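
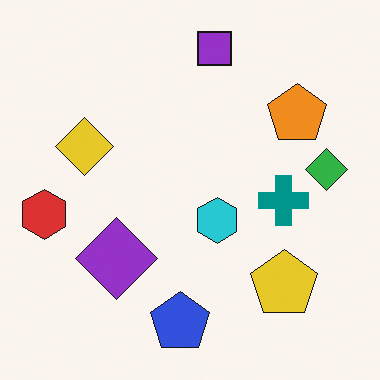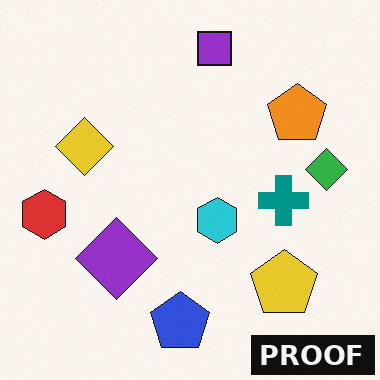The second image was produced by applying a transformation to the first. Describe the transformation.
The transformation is: watermarked with the text "PROOF" in the lower-right corner.

A dark label reading "PROOF" appears in the lower-right corner.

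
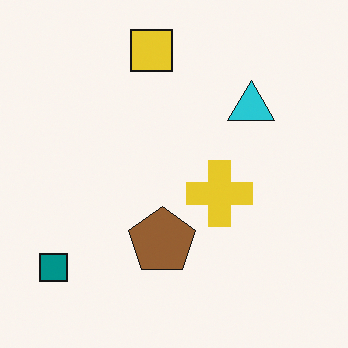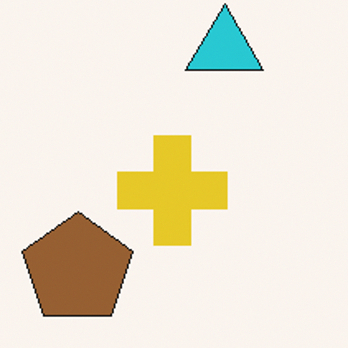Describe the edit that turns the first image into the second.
The transformation is: cropped to a noticeably smaller region and rescaled.

The visible shapes are larger and the field of view is narrower; shapes near the original edges may be partly or wholly outside the frame — a crop-and-rescale.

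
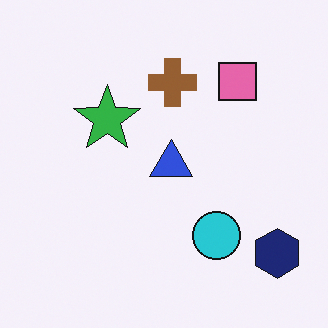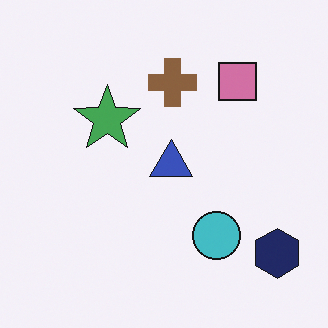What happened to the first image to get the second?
The second image is the first slightly desaturated.

All colors are more muted and greyish — a global saturation change.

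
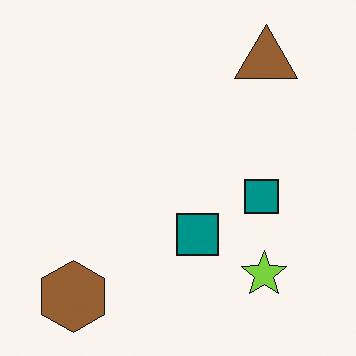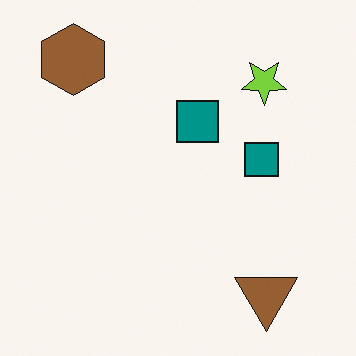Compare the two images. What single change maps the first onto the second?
The transformation is: flipped vertically (top ↔ bottom).

The brown triangle is in the top-right of the first image and the bottom-right of the second — shapes on opposite sides of the horizontal midline have swapped in a mirror flip.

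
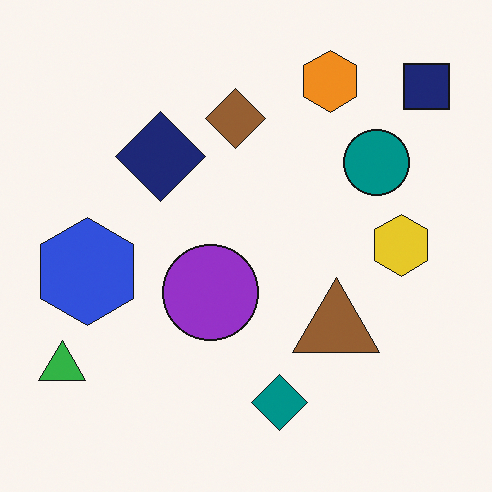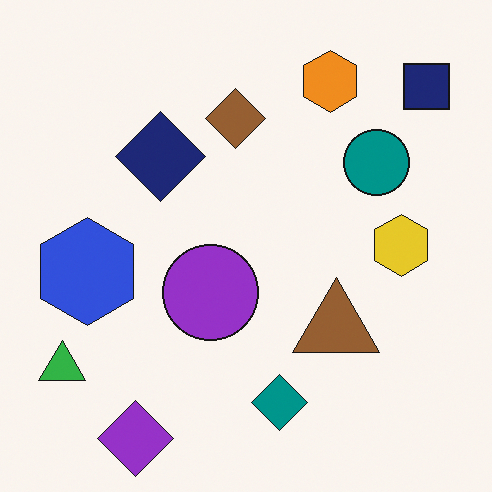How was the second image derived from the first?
It was overlaid with an additional purple diamond.

A purple diamond appears in the second image that is absent from the first.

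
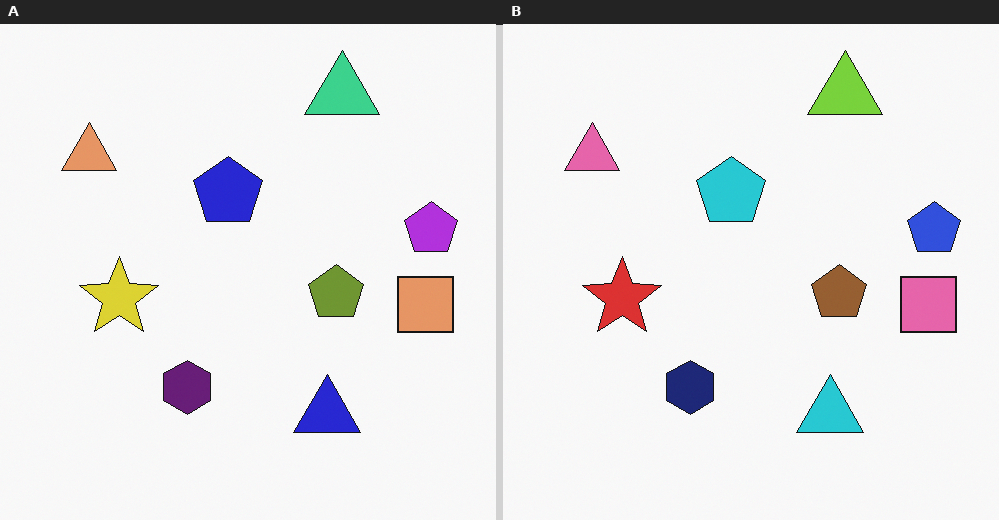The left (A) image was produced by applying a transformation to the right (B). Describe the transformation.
The transformation is: hue-shifted slightly.

Every shape's color has rotated by the same amount around the hue wheel — a uniform hue shift.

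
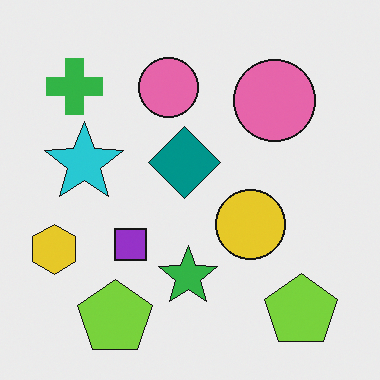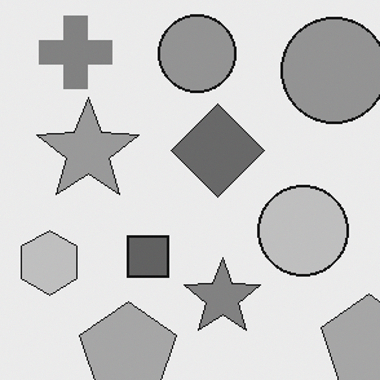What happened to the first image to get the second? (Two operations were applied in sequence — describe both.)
It was converted to grayscale, then cropped to a modestly smaller region and rescaled.

All color is removed — every shape is now a shade of grey. The visible shapes are larger and the field of view is narrower; shapes near the original edges may be partly or wholly outside the frame — a crop-and-rescale.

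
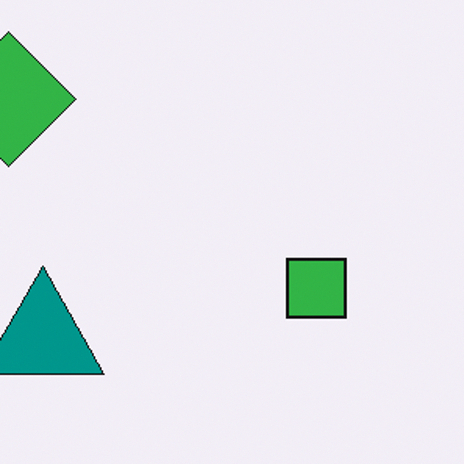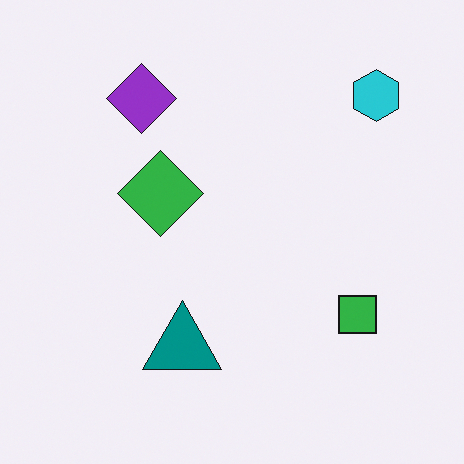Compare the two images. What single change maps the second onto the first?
The first image is the second cropped slightly and scaled back up.

The visible shapes are larger and the field of view is narrower; shapes near the original edges may be partly or wholly outside the frame — a crop-and-rescale.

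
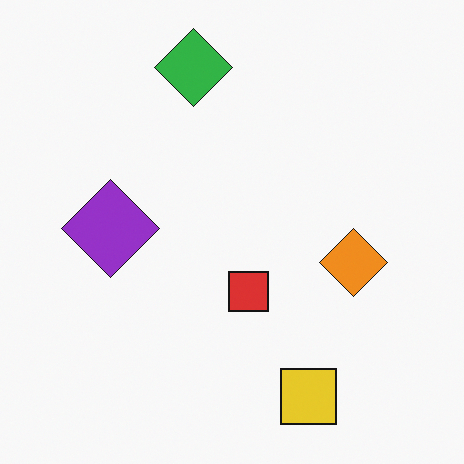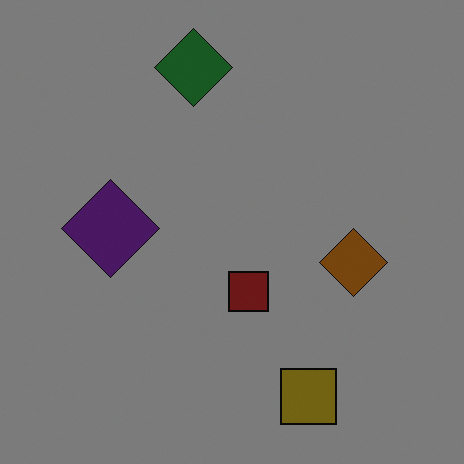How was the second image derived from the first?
This is the original image noticeably darkened.

Every pixel — background and shapes alike — is uniformly darkened.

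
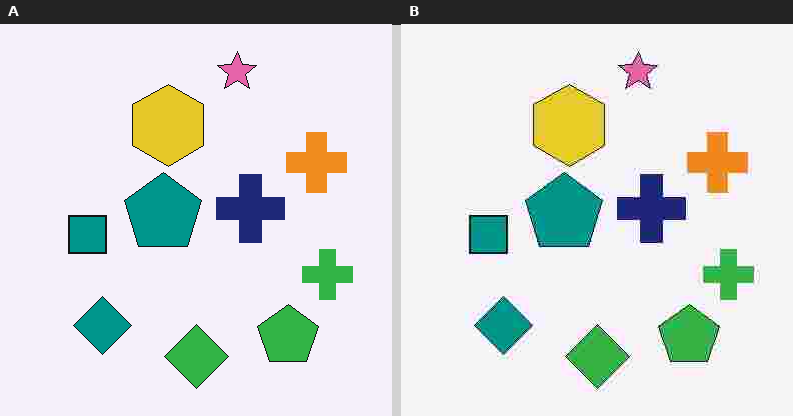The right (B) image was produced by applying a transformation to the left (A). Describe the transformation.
It was heavily JPEG-compressed with obvious blocking artifacts.

Blocky 8×8 compression artifacts appear around shape edges and the flat background shows ringing — characteristic JPEG degradation.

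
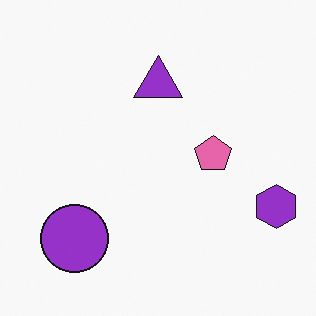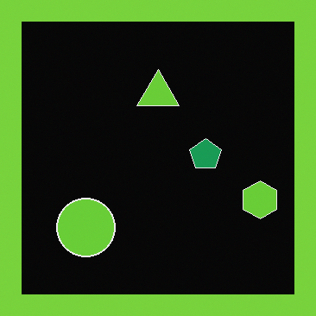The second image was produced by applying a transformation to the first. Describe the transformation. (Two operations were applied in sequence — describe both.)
This is the original image color-inverted (negative), then framed with a lime border.

The light background has become dark and every shape's color is its complement — a photographic negative. A solid lime frame runs around the edge of the second image, with the content slightly shrunk inside it.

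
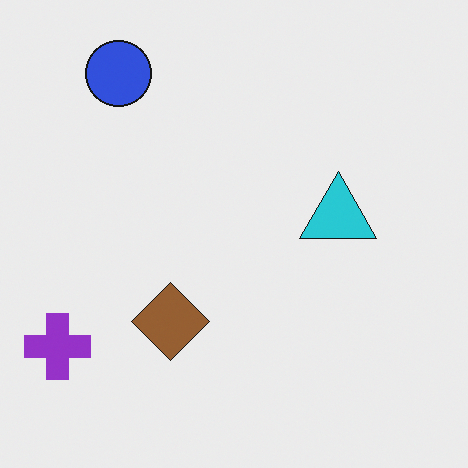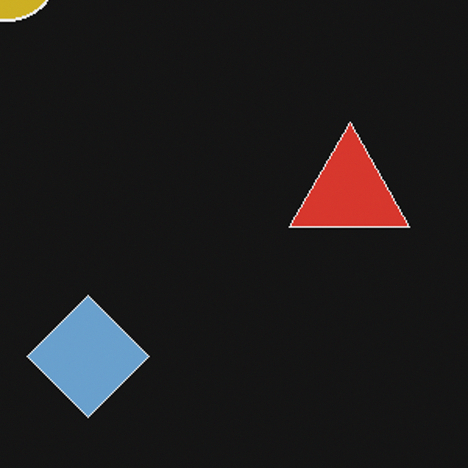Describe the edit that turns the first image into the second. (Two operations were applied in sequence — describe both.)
Color-inverted (negative), then cropped to a modestly smaller region and rescaled.

The light background has become dark and every shape's color is its complement — a photographic negative. The visible shapes are larger and the field of view is narrower; shapes near the original edges may be partly or wholly outside the frame — a crop-and-rescale.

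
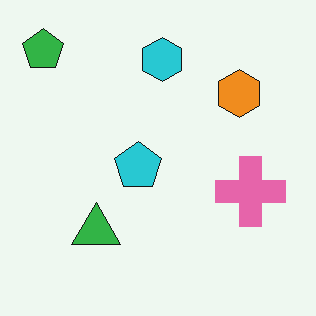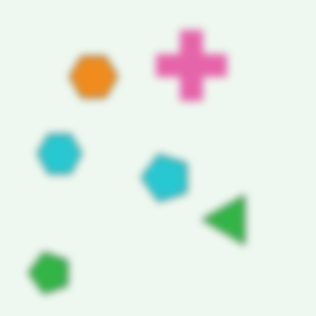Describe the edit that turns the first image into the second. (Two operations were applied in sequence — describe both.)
The second image is the first noticeably gaussian-blurred, then rotated 90° counter-clockwise.

Shape edges and outlines are uniformly softened across the whole image. The green pentagon sits in the top-left of the first image and the bottom-left of the second — consistent with a whole-image 90° counter-clockwise rotation.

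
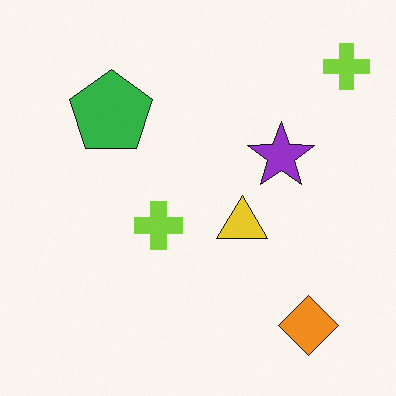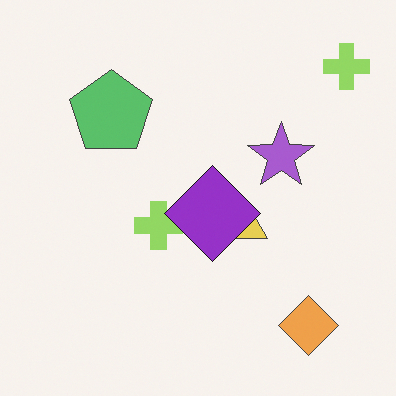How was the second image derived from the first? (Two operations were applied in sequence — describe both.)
The transformation is: given slightly reduced contrast, then overlaid with an additional purple diamond.

Tones are pushed toward mid-grey across the whole image — a global contrast change. A purple diamond appears in the second image that is absent from the first.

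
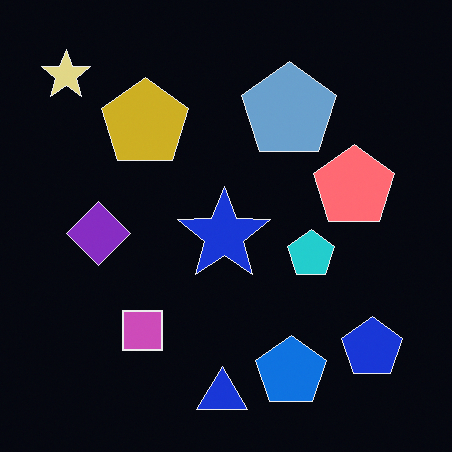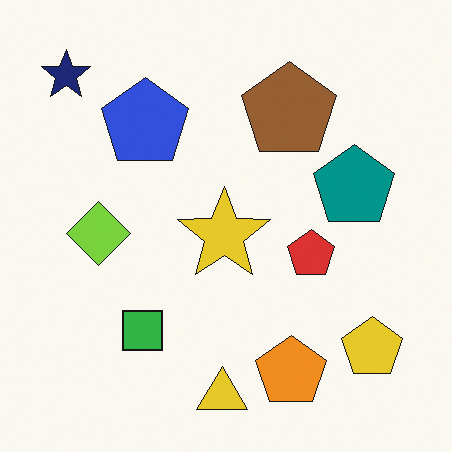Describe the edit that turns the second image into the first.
It was color-inverted (negative).

The light background has become dark and every shape's color is its complement — a photographic negative.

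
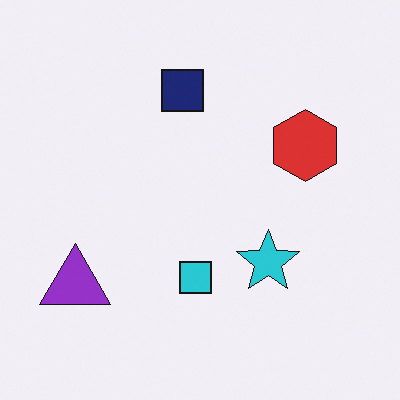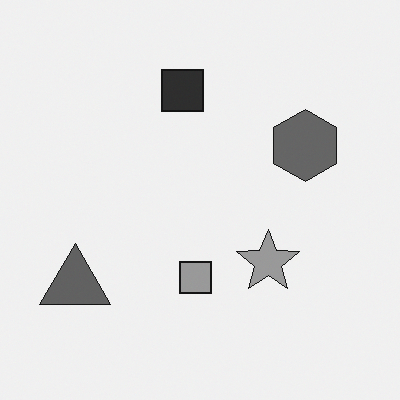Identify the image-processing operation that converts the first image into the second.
The transformation is: converted to grayscale.

All color is removed — every shape is now a shade of grey.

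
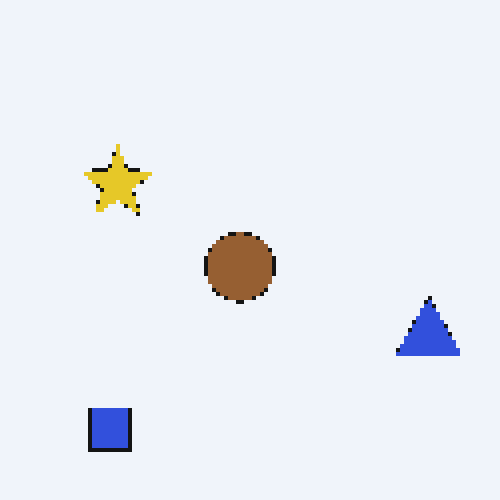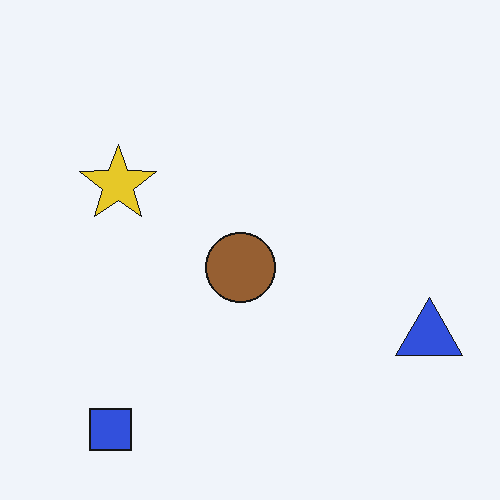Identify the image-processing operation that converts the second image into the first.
This is the original image mildly pixelated.

Shapes are reduced to large square blocks; fine edges and outlines are lost — a downscale-then-upscale (mosaic) effect.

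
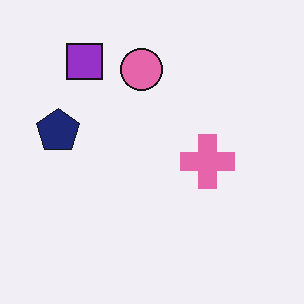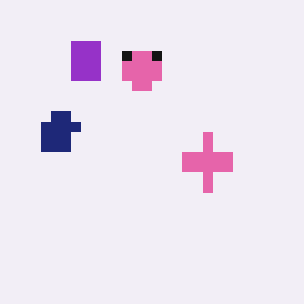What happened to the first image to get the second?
This is the original image coarsely pixelated.

Shapes are reduced to large square blocks; fine edges and outlines are lost — a downscale-then-upscale (mosaic) effect.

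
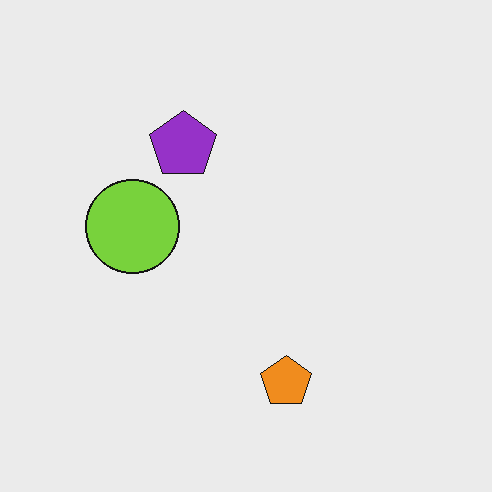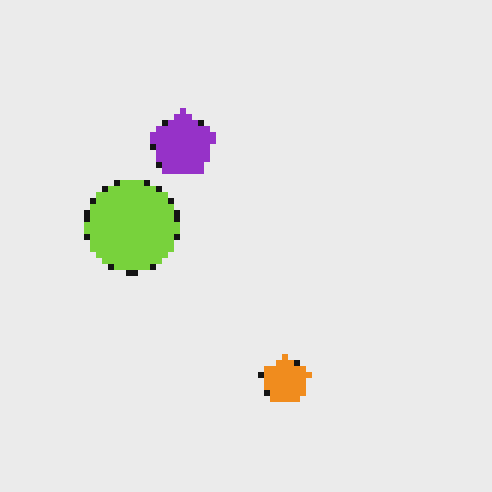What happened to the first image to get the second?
The second image is the first pixelated into visible square blocks.

Shapes are reduced to large square blocks; fine edges and outlines are lost — a downscale-then-upscale (mosaic) effect.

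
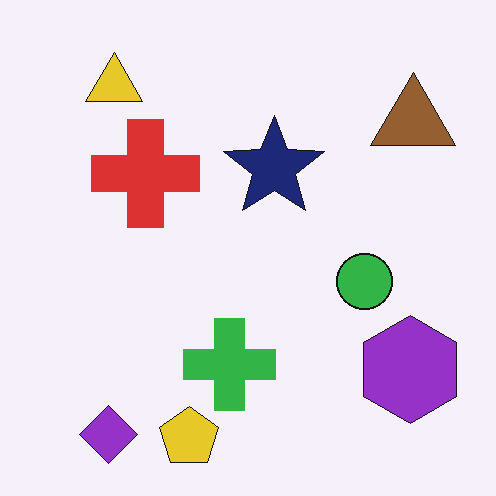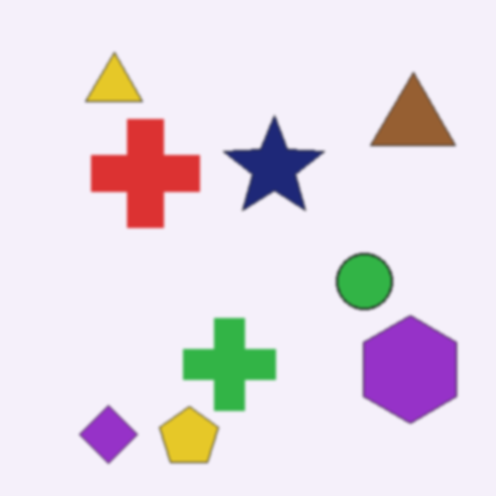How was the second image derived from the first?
The image was slightly softened.

Shape edges and outlines are uniformly softened across the whole image.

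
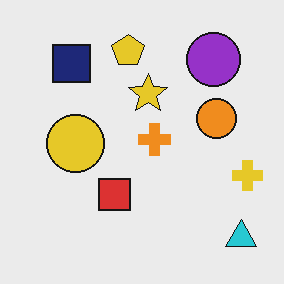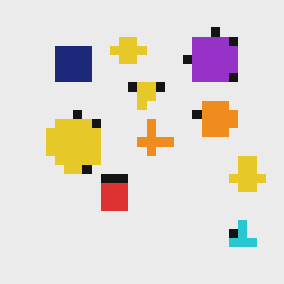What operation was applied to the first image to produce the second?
It was heavily pixelated into large blocks.

Shapes are reduced to large square blocks; fine edges and outlines are lost — a downscale-then-upscale (mosaic) effect.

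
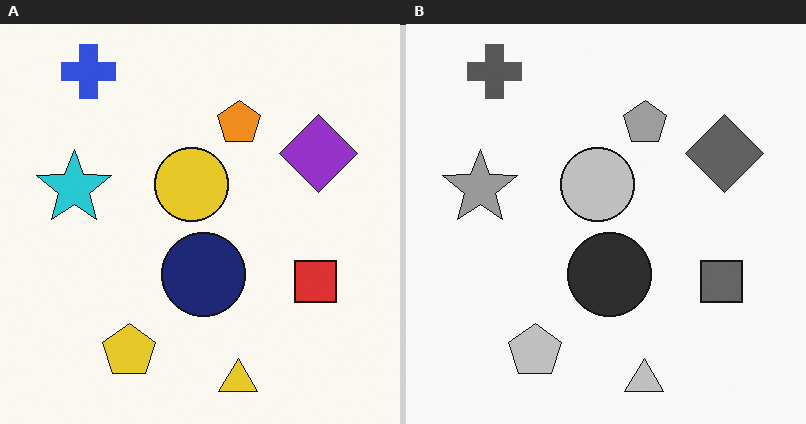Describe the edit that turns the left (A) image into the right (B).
This is the original image converted to grayscale.

All color is removed — every shape is now a shade of grey.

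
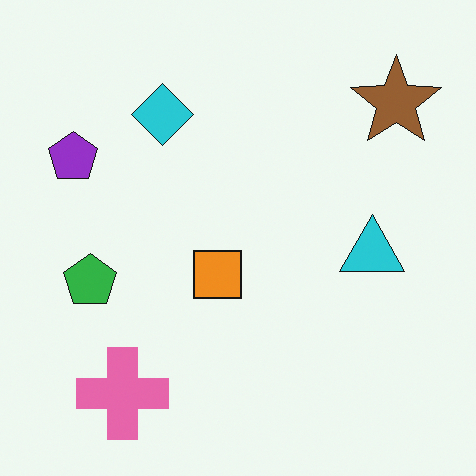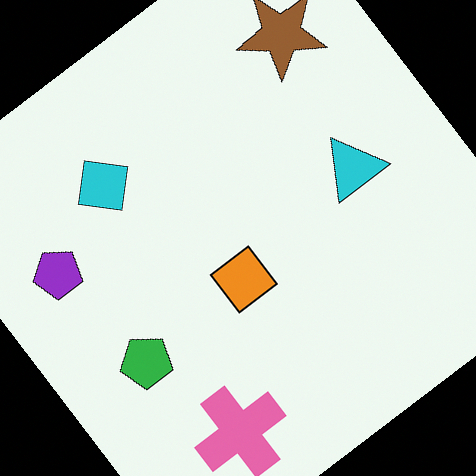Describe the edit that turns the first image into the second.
This is the original image rotated counter-clockwise by a large amount — several tens of degrees.

Every shape is tilted by the same angle and the image corners show triangular fill wedges — a whole-image rotation by a non-right angle.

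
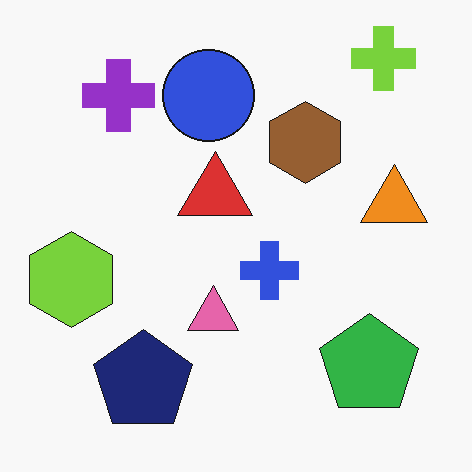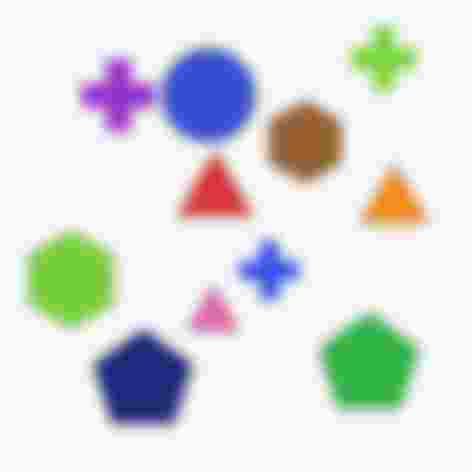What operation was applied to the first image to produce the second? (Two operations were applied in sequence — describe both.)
Heavily blurred, then heavily JPEG-compressed with obvious blocking artifacts.

Shape edges and outlines are uniformly softened across the whole image. Blocky 8×8 compression artifacts appear around shape edges and the flat background shows ringing — characteristic JPEG degradation.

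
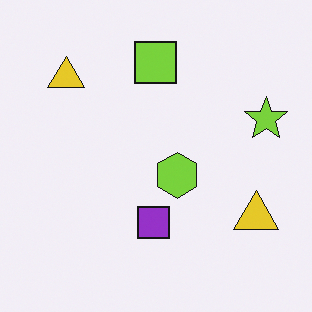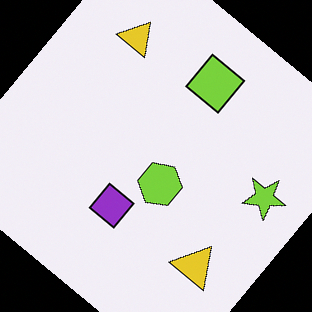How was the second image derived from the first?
The image was rotated clockwise by a large amount — several tens of degrees.

Every shape is tilted by the same angle and the image corners show triangular fill wedges — a whole-image rotation by a non-right angle.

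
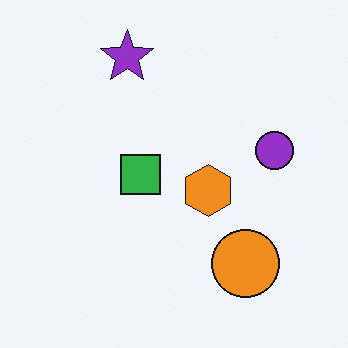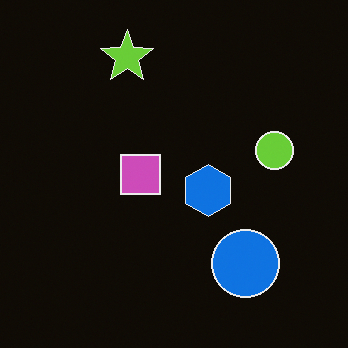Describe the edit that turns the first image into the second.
It was color-inverted (negative).

The light background has become dark and every shape's color is its complement — a photographic negative.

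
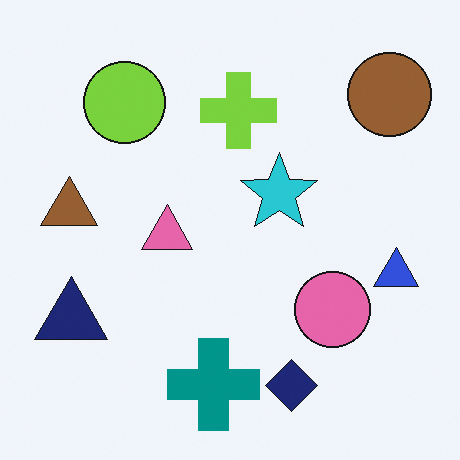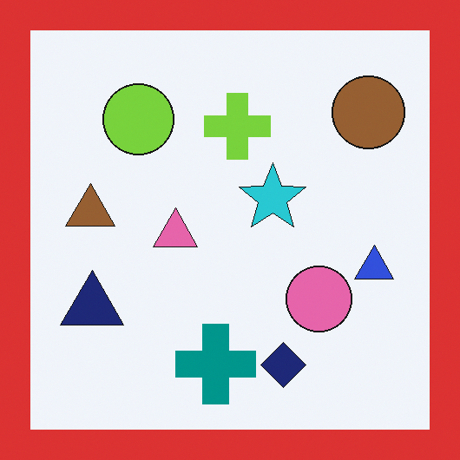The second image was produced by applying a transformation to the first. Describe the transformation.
The transformation is: framed with a red border.

A solid red frame runs around the edge of the second image, with the content slightly shrunk inside it.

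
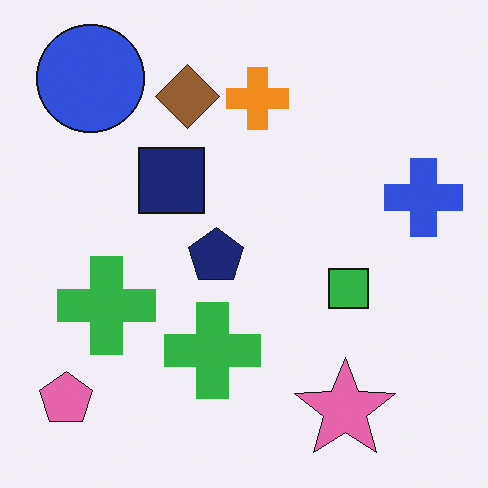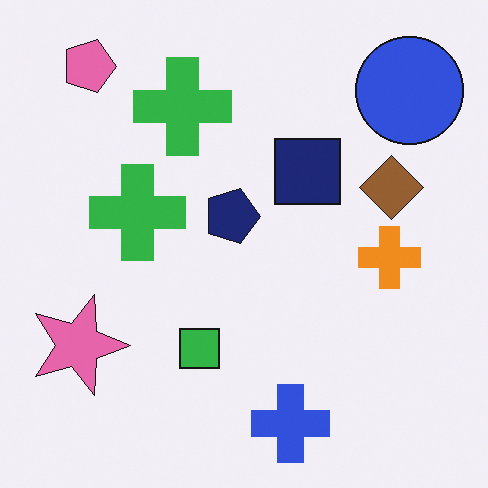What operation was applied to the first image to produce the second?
This is the original image rotated 90° clockwise.

The pink pentagon sits in the bottom-left of the first image and the top-left of the second — consistent with a whole-image 90° clockwise rotation.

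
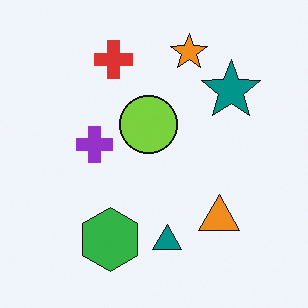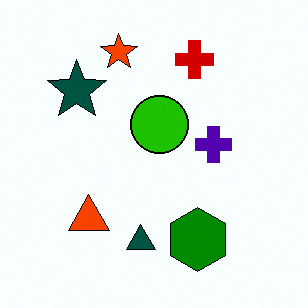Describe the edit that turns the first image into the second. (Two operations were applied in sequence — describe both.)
It was flipped horizontally (left ↔ right), then given much higher contrast.

The teal star is in the top-right of the first image and the top-left of the second — shapes on opposite sides of the vertical midline have swapped in a mirror flip. Tones are pushed away from mid-grey across the whole image — a global contrast change.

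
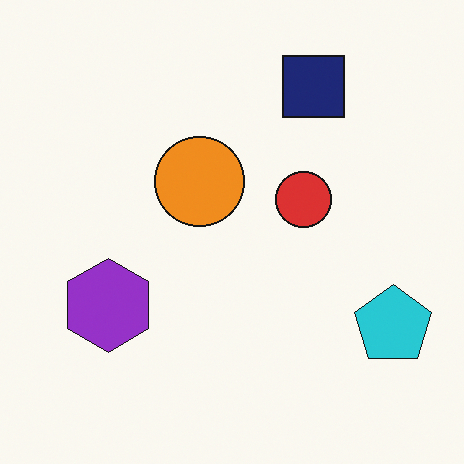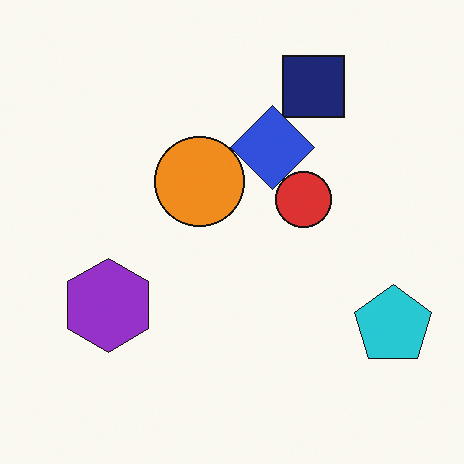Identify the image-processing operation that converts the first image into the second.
Overlaid with an additional blue diamond.

A blue diamond appears in the second image that is absent from the first.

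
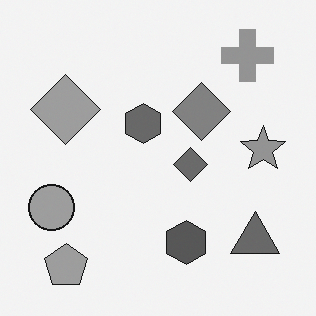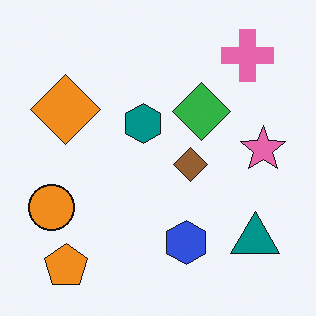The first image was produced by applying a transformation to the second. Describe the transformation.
This is the original image converted to grayscale.

All color is removed — every shape is now a shade of grey.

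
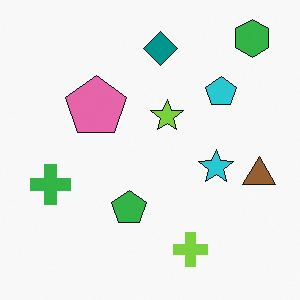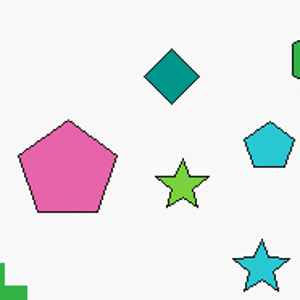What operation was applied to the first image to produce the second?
The transformation is: cropped slightly and scaled back up.

The visible shapes are larger and the field of view is narrower; shapes near the original edges may be partly or wholly outside the frame — a crop-and-rescale.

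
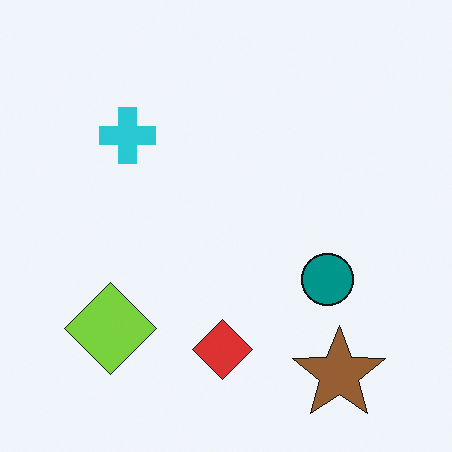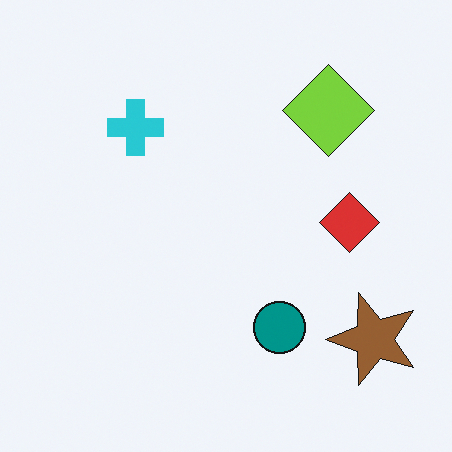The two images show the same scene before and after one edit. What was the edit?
This is the original image transposed (reflected across the top-left ↔ bottom-right diagonal).

Shapes have swapped their row and column positions — what was in the top-right is now in the bottom-left — a diagonal reflection.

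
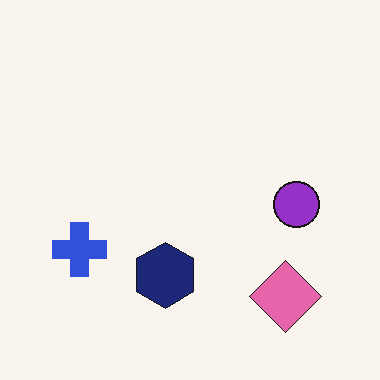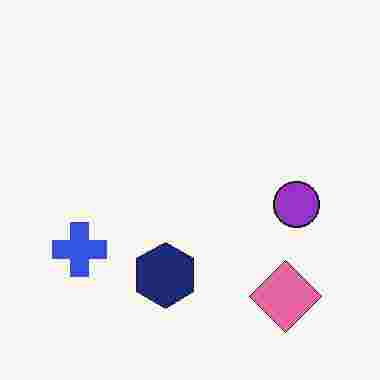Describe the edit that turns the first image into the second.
The second image is the first heavily JPEG-compressed with obvious blocking artifacts.

Blocky 8×8 compression artifacts appear around shape edges and the flat background shows ringing — characteristic JPEG degradation.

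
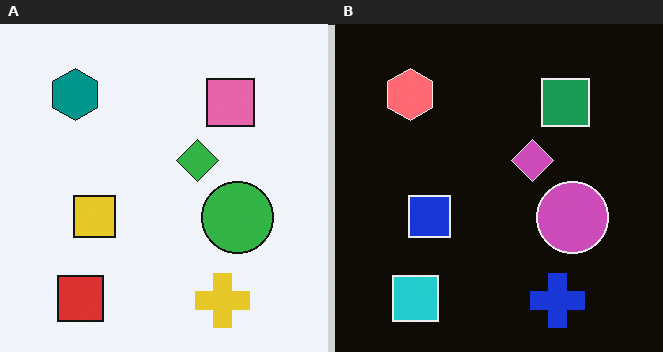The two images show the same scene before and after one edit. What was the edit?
This is the original image color-inverted (negative).

The light background has become dark and every shape's color is its complement — a photographic negative.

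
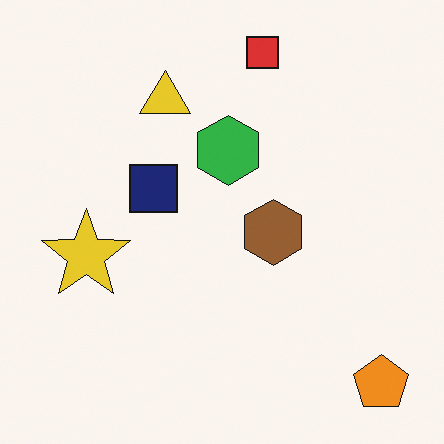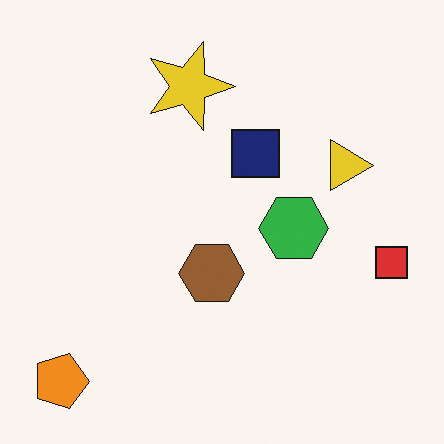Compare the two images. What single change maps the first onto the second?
The second image is the first rotated 90° clockwise.

The orange pentagon sits in the bottom-right of the first image and the bottom-left of the second — consistent with a whole-image 90° clockwise rotation.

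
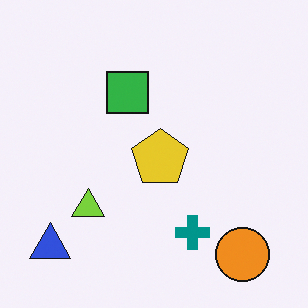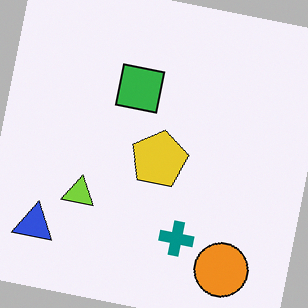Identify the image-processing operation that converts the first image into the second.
It was rotated clockwise by a slight angle.

Every shape is tilted by the same angle and the image corners show triangular fill wedges — a whole-image rotation by a non-right angle.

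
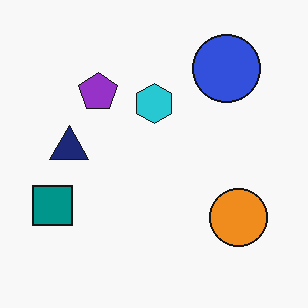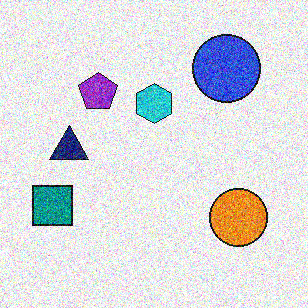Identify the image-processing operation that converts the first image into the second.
Degraded with strong gaussian noise.

Random speckle covers the whole image, including the flat background.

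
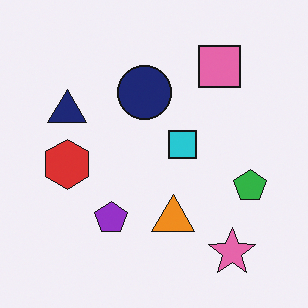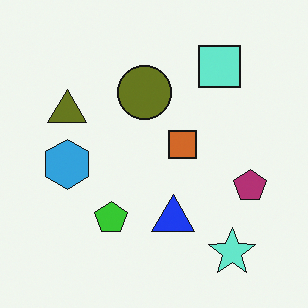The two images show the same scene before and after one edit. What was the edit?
The image was hue-shifted through roughly half the color wheel.

Every shape's color has rotated by the same amount around the hue wheel — a uniform hue shift.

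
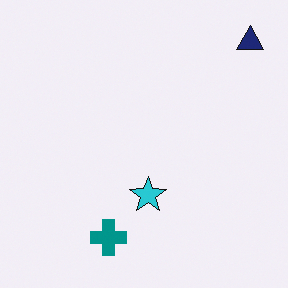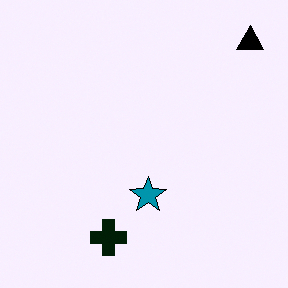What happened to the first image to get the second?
This is the original image boosted in contrast.

Tones are pushed away from mid-grey across the whole image — a global contrast change.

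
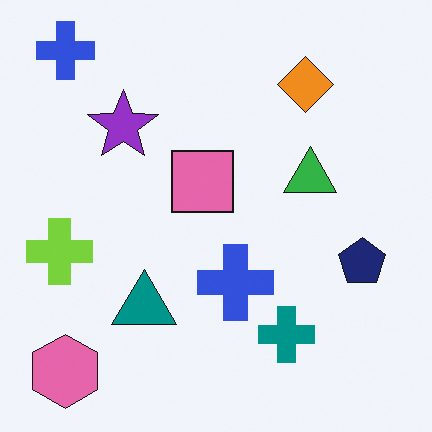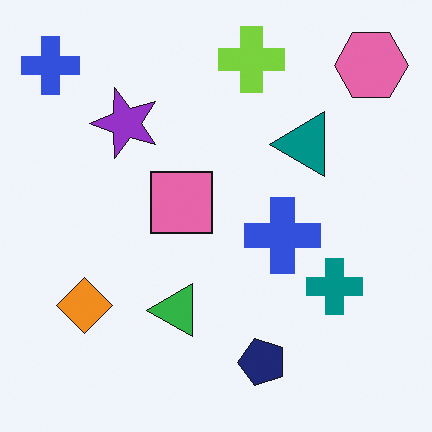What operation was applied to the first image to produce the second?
This is the original image transposed (reflected across the top-left ↔ bottom-right diagonal).

Shapes have swapped their row and column positions — what was in the top-right is now in the bottom-left — a diagonal reflection.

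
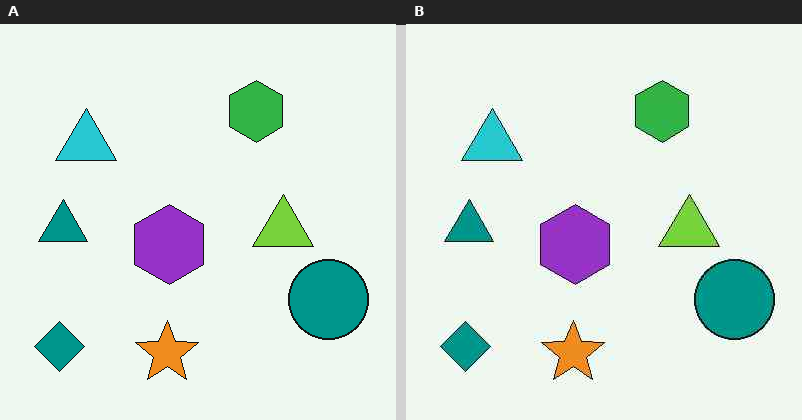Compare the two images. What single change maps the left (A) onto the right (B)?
The transformation is: given moderate JPEG compression.

Blocky 8×8 compression artifacts appear around shape edges and the flat background shows ringing — characteristic JPEG degradation.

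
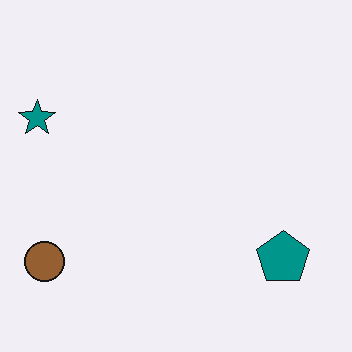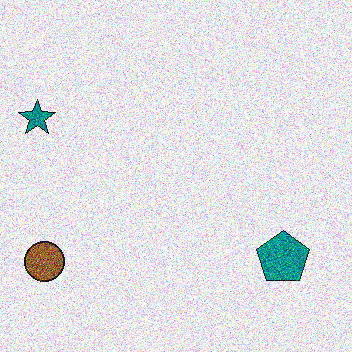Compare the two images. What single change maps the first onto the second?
This is the original image degraded with a thick layer of grain.

Random speckle covers the whole image, including the flat background.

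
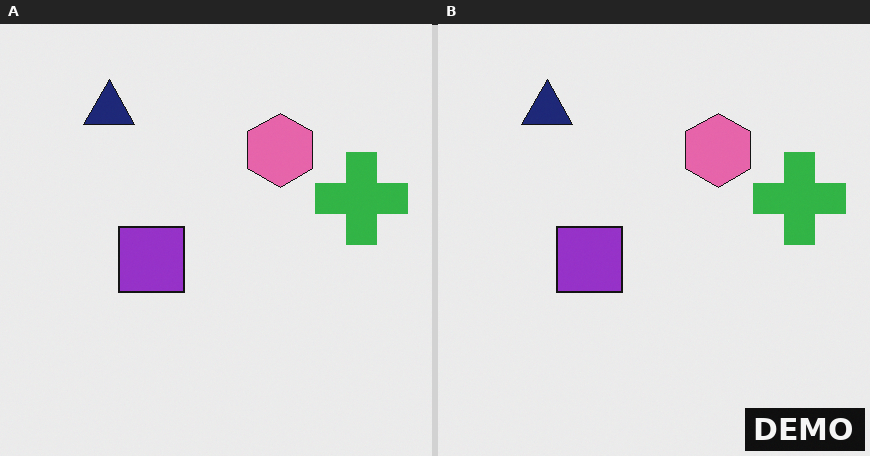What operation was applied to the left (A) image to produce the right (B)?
The image was watermarked with the text "DEMO" in the lower-right corner.

A dark label reading "DEMO" appears in the lower-right corner.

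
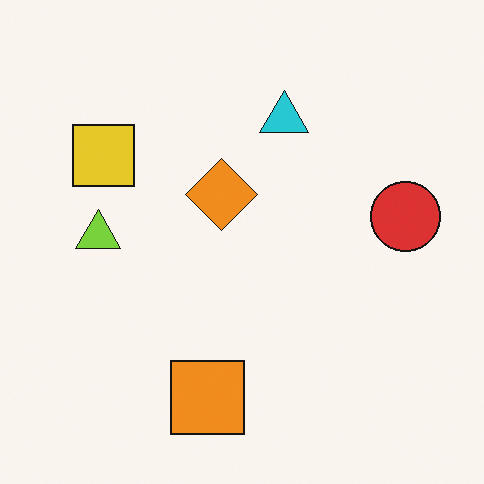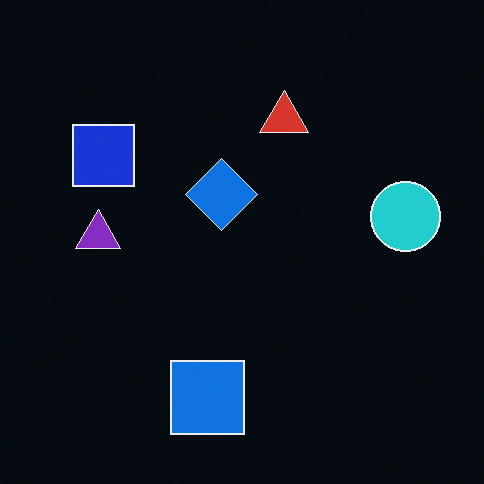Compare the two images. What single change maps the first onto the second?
It was color-inverted (negative).

The light background has become dark and every shape's color is its complement — a photographic negative.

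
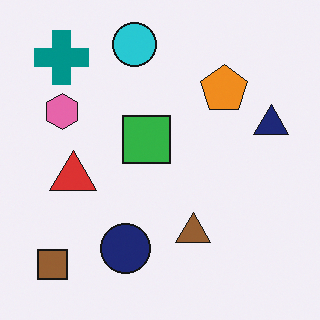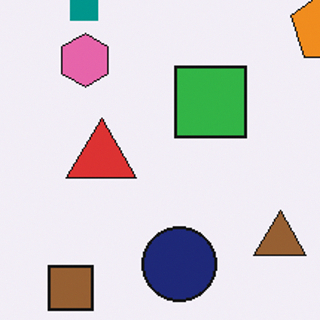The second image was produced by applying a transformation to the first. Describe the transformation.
This is the original image cropped to a modestly smaller region and rescaled.

The visible shapes are larger and the field of view is narrower; shapes near the original edges may be partly or wholly outside the frame — a crop-and-rescale.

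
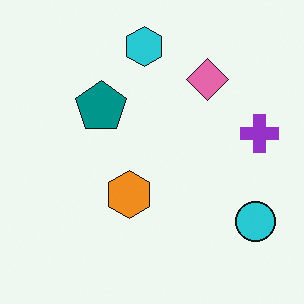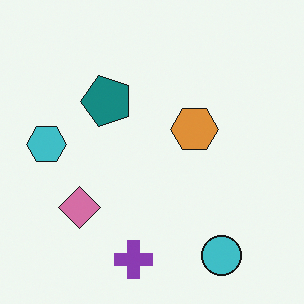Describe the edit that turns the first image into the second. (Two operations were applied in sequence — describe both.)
This is the original image transposed (reflected across the top-left ↔ bottom-right diagonal), then slightly desaturated.

Shapes have swapped their row and column positions — what was in the top-right is now in the bottom-left — a diagonal reflection. All colors are more muted and greyish — a global saturation change.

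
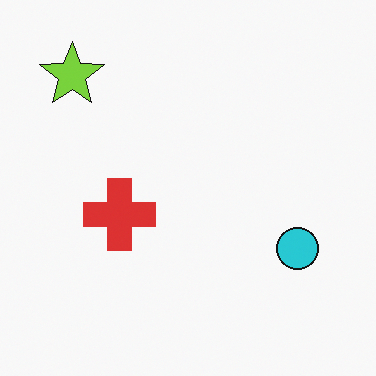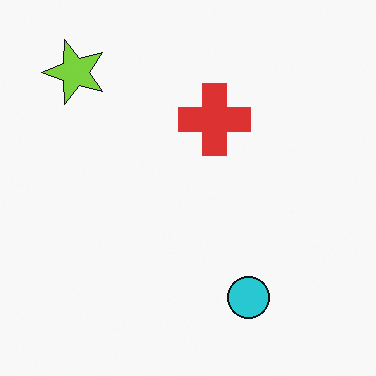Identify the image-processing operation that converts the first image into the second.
It was transposed (reflected across the top-left ↔ bottom-right diagonal).

Shapes have swapped their row and column positions — what was in the top-right is now in the bottom-left — a diagonal reflection.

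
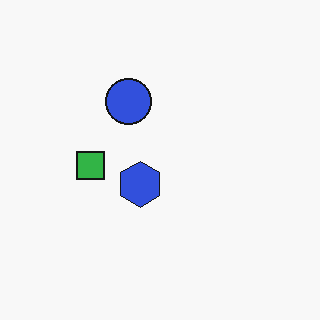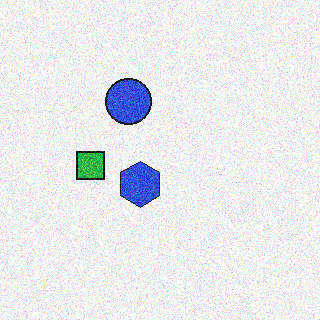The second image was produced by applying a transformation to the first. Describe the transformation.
This is the original image degraded with moderate additive noise.

Random speckle covers the whole image, including the flat background.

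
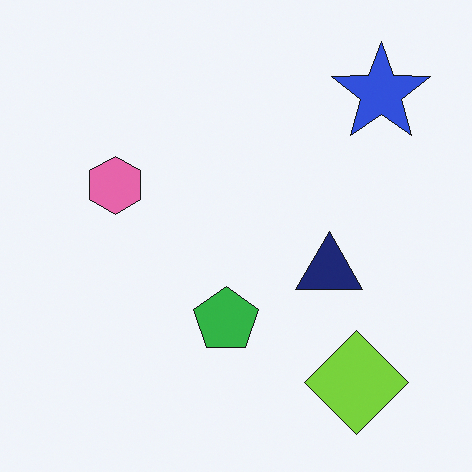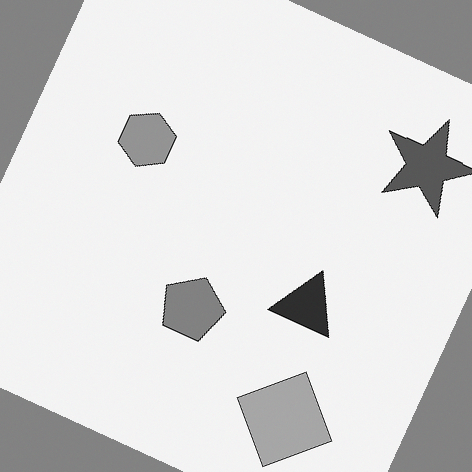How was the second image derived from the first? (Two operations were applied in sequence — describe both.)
The image was converted to grayscale, then rotated clockwise by a moderate amount.

All color is removed — every shape is now a shade of grey. Every shape is tilted by the same angle and the image corners show triangular fill wedges — a whole-image rotation by a non-right angle.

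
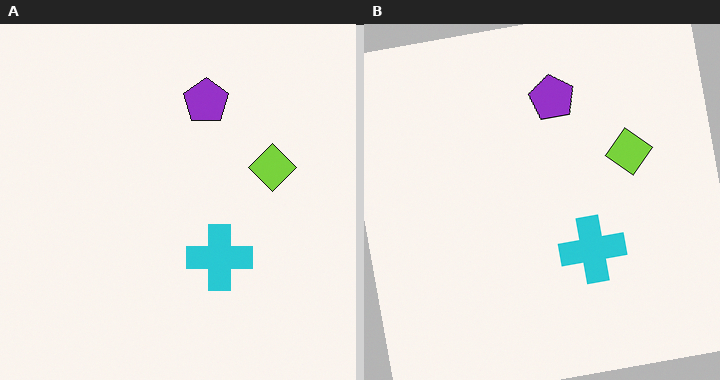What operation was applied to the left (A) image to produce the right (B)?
This is the original image rotated counter-clockwise by a small amount.

Every shape is tilted by the same angle and the image corners show triangular fill wedges — a whole-image rotation by a non-right angle.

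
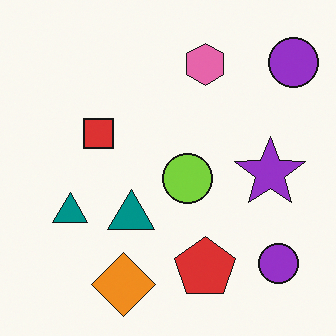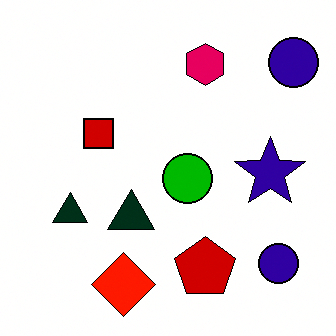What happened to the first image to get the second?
The second image is the first boosted in contrast.

Tones are pushed away from mid-grey across the whole image — a global contrast change.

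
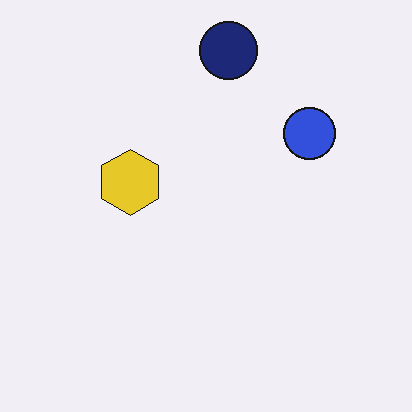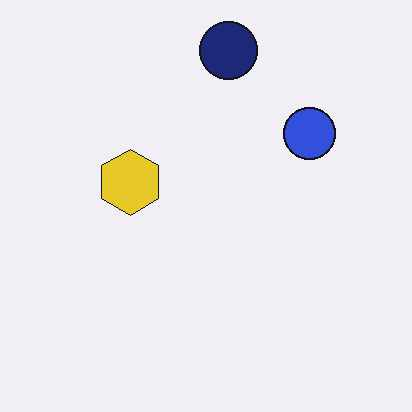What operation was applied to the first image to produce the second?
The image was JPEG-compressed with visible artifacts.

Blocky 8×8 compression artifacts appear around shape edges and the flat background shows ringing — characteristic JPEG degradation.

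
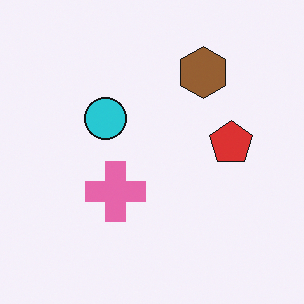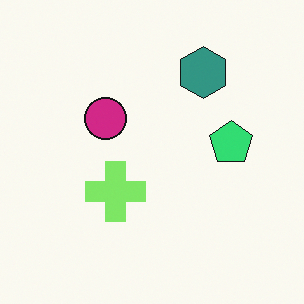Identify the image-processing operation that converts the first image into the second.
Hue-shifted noticeably.

Every shape's color has rotated by the same amount around the hue wheel — a uniform hue shift.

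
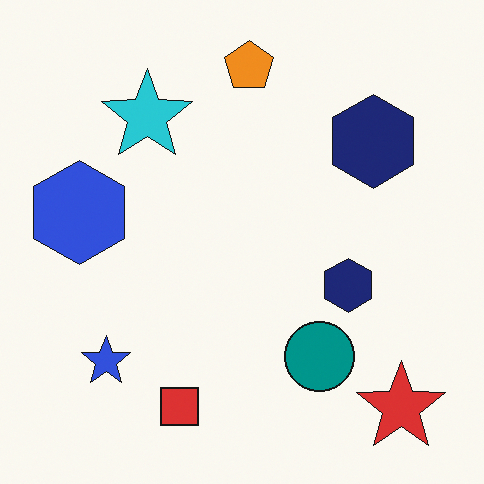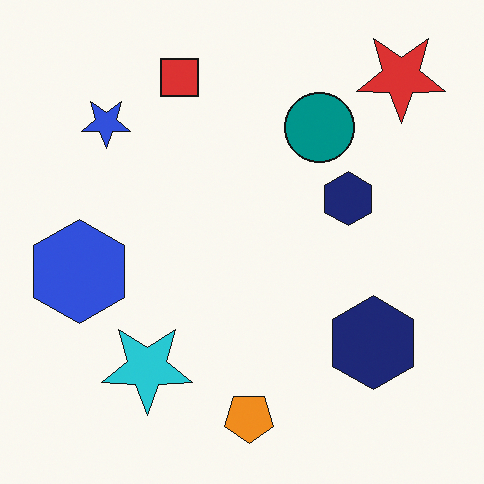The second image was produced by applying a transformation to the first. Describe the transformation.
Flipped vertically (top ↔ bottom).

The orange pentagon is in the top of the first image and the bottom of the second — shapes on opposite sides of the horizontal midline have swapped in a mirror flip.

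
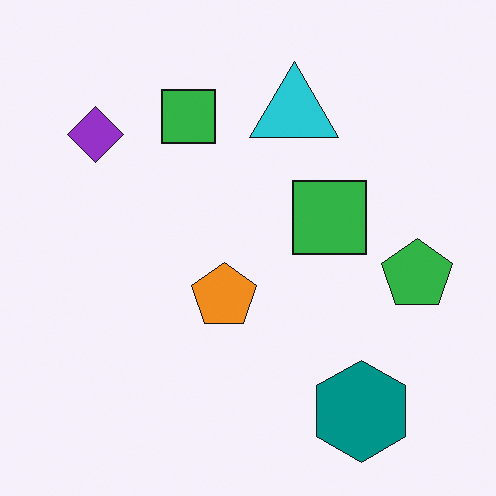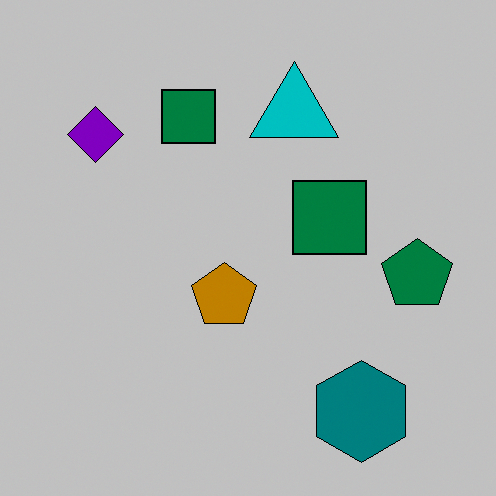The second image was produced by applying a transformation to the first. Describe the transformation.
The image was aggressively posterized.

Each flat color has snapped to a coarser quantized level — most visibly, the near-white background has dropped to a flat grey.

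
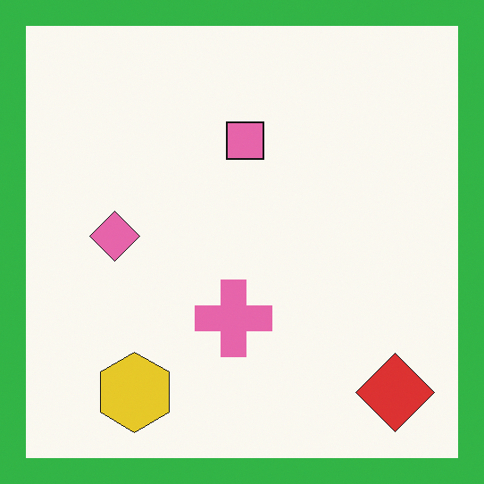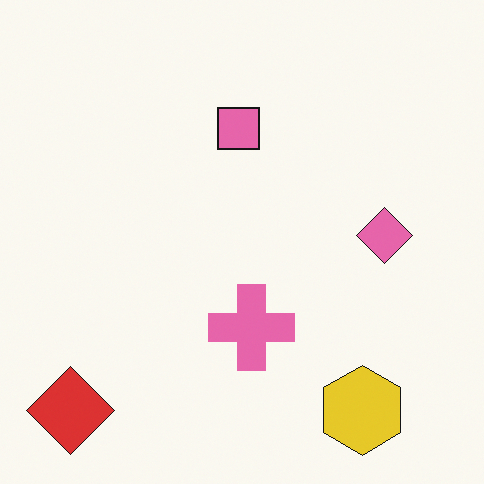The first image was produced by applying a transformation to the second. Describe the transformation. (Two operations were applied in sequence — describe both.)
This is the original image flipped horizontally (left ↔ right), then framed with a green border.

The red diamond is in the bottom-left of the second image and the bottom-right of the first — shapes on opposite sides of the vertical midline have swapped in a mirror flip. A solid green frame runs around the edge of the first image, with the content slightly shrunk inside it.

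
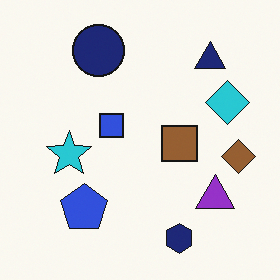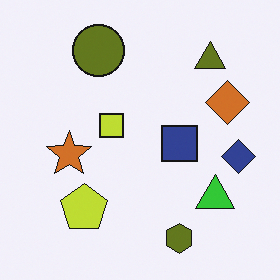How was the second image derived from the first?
The image was hue-shifted through roughly half the color wheel.

Every shape's color has rotated by the same amount around the hue wheel — a uniform hue shift.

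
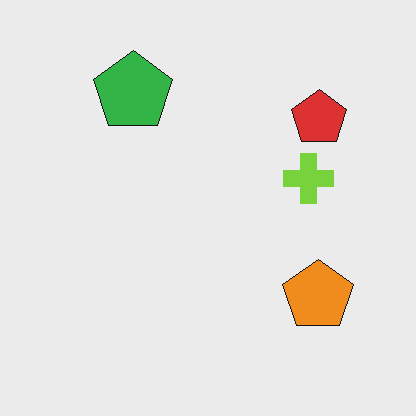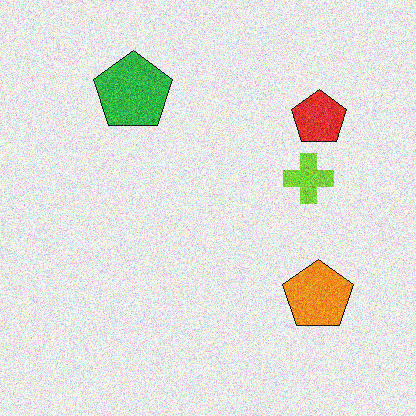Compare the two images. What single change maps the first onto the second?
It was degraded with moderate additive noise.

Random speckle covers the whole image, including the flat background.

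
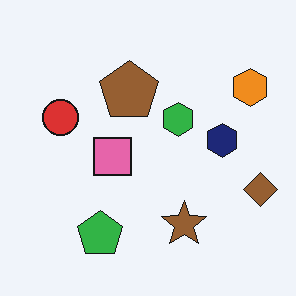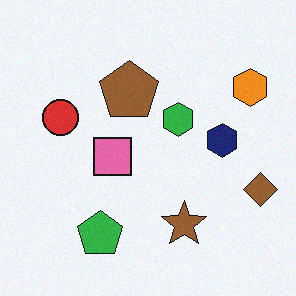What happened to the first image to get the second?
The transformation is: degraded with a light layer of grain.

Random speckle covers the whole image, including the flat background.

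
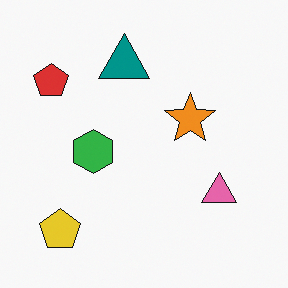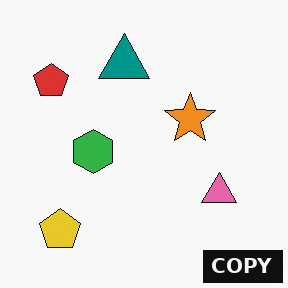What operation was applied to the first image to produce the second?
The second image is the first watermarked with the text "COPY" in the lower-right corner.

A dark label reading "COPY" appears in the lower-right corner.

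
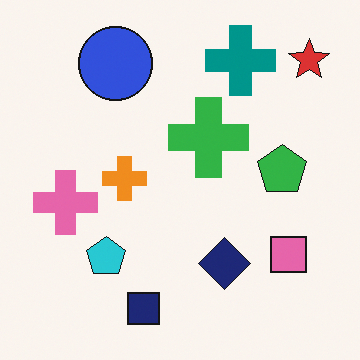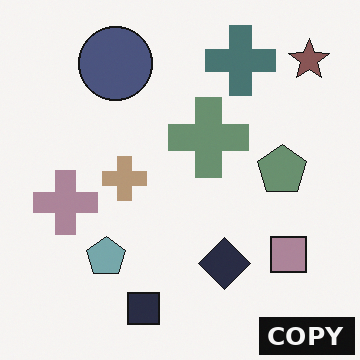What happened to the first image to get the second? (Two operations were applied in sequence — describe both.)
The image was heavily desaturated, then watermarked with the text "COPY" in the lower-right corner.

All colors are more muted and greyish — a global saturation change. A dark label reading "COPY" appears in the lower-right corner.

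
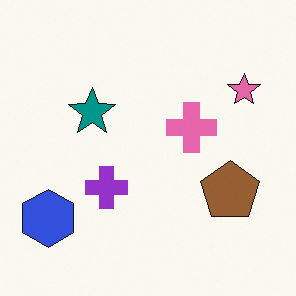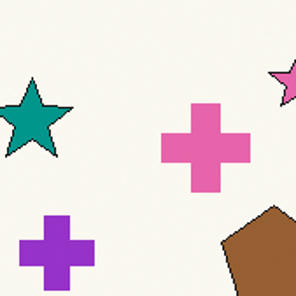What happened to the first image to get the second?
The transformation is: cropped tightly and scaled back up.

The visible shapes are larger and the field of view is narrower; shapes near the original edges may be partly or wholly outside the frame — a crop-and-rescale.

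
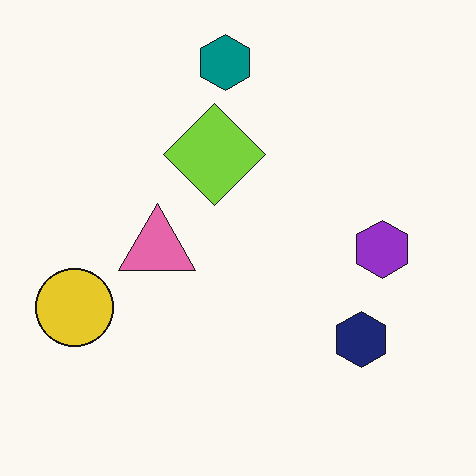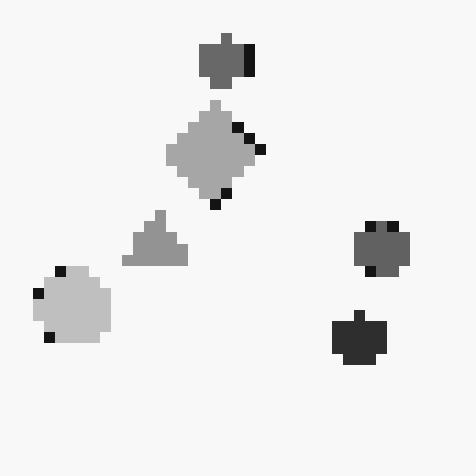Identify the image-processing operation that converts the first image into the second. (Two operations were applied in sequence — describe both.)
The image was converted to grayscale, then coarsely pixelated.

All color is removed — every shape is now a shade of grey. Shapes are reduced to large square blocks; fine edges and outlines are lost — a downscale-then-upscale (mosaic) effect.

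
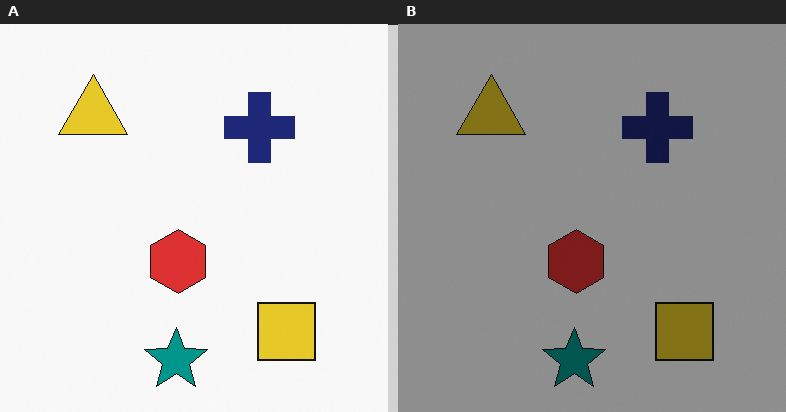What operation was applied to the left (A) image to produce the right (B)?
This is the original image substantially darkened.

Every pixel — background and shapes alike — is uniformly darkened.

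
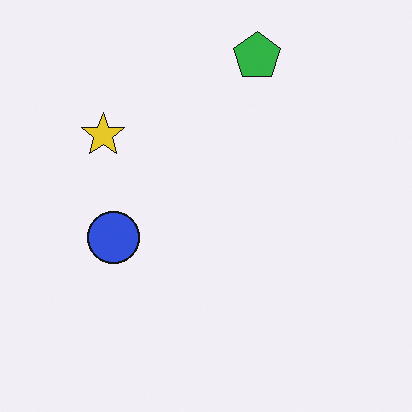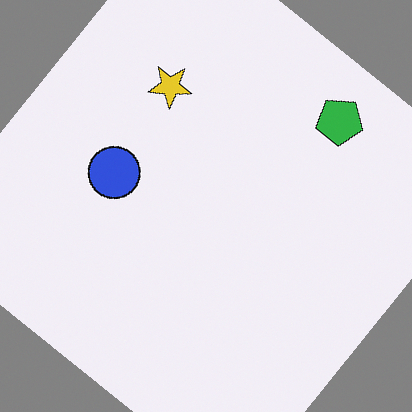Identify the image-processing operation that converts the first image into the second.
Rotated clockwise by a large amount — several tens of degrees.

Every shape is tilted by the same angle and the image corners show triangular fill wedges — a whole-image rotation by a non-right angle.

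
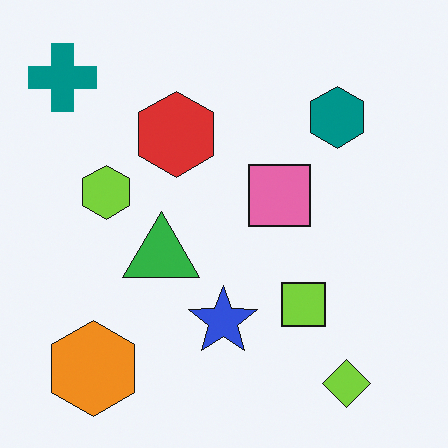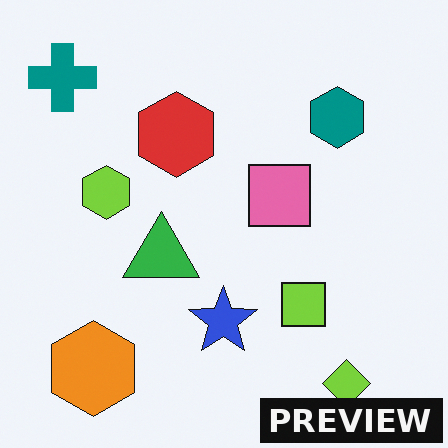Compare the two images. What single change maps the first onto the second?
This is the original image watermarked with the text "PREVIEW" in the lower-right corner.

A dark label reading "PREVIEW" appears in the lower-right corner.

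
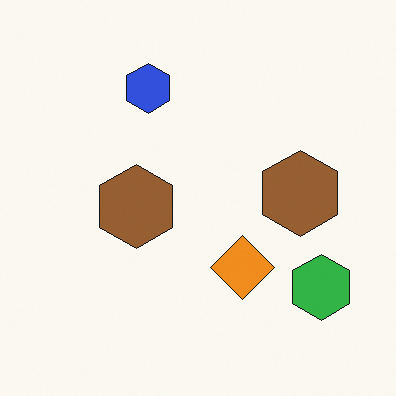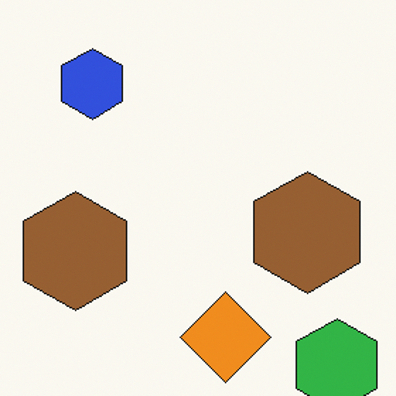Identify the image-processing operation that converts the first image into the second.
The transformation is: cropped slightly and scaled back up.

The visible shapes are larger and the field of view is narrower; shapes near the original edges may be partly or wholly outside the frame — a crop-and-rescale.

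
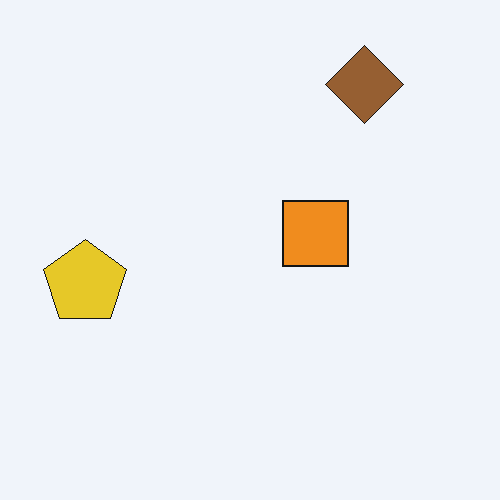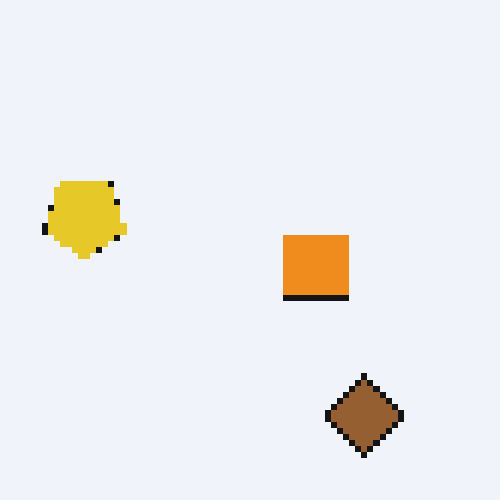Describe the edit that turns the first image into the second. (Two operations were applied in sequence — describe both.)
The image was flipped vertically (top ↔ bottom), then pixelated into visible square blocks.

The brown diamond is in the top-right of the first image and the bottom-right of the second — shapes on opposite sides of the horizontal midline have swapped in a mirror flip. Shapes are reduced to large square blocks; fine edges and outlines are lost — a downscale-then-upscale (mosaic) effect.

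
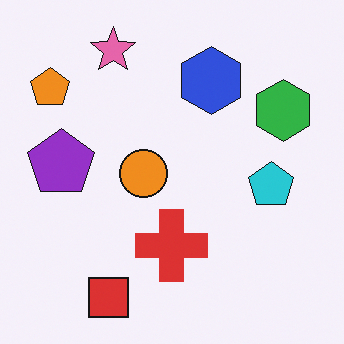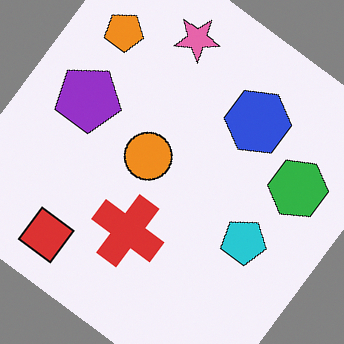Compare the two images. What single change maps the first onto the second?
The image was rotated clockwise by a large amount — several tens of degrees.

Every shape is tilted by the same angle and the image corners show triangular fill wedges — a whole-image rotation by a non-right angle.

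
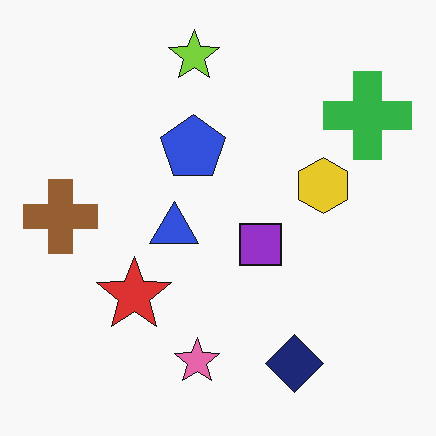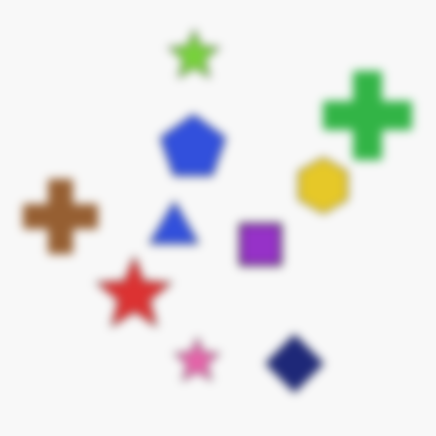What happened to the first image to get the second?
Moderately blurred.

Shape edges and outlines are uniformly softened across the whole image.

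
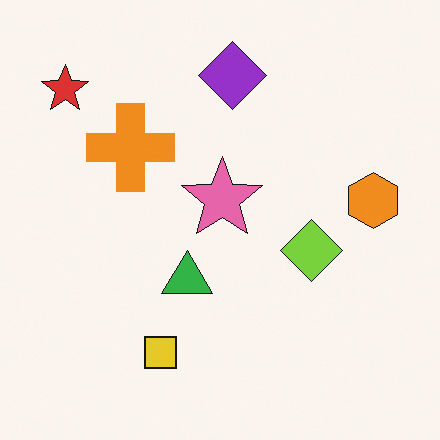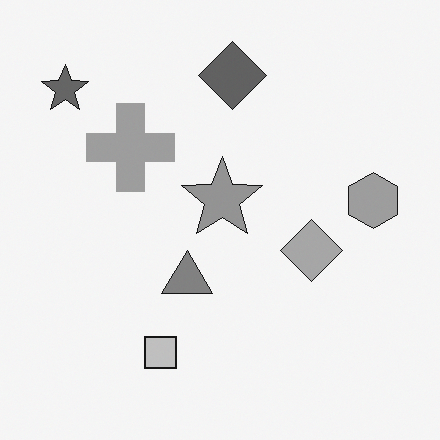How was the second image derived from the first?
It was converted to grayscale.

All color is removed — every shape is now a shade of grey.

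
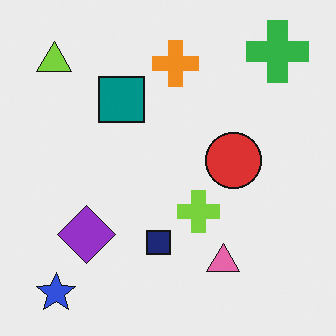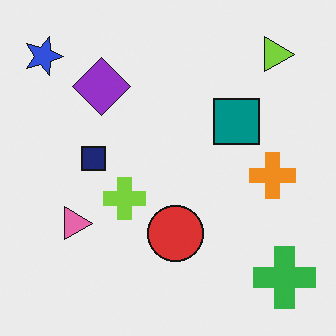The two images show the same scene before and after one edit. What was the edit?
The second image is the first rotated 90° clockwise.

The blue star sits in the bottom-left of the first image and the top-left of the second — consistent with a whole-image 90° clockwise rotation.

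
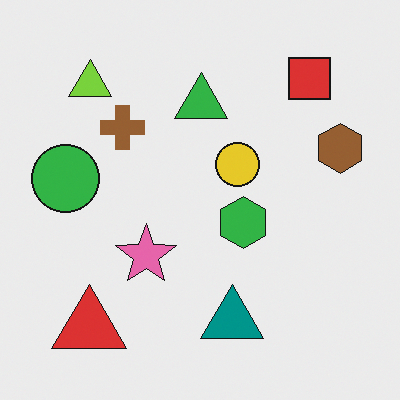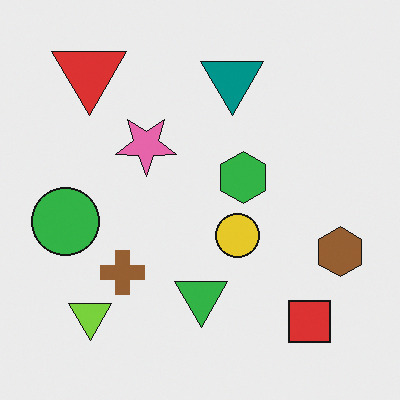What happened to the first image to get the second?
The image was flipped vertically (top ↔ bottom).

The red triangle is in the bottom-left of the first image and the top-left of the second — shapes on opposite sides of the horizontal midline have swapped in a mirror flip.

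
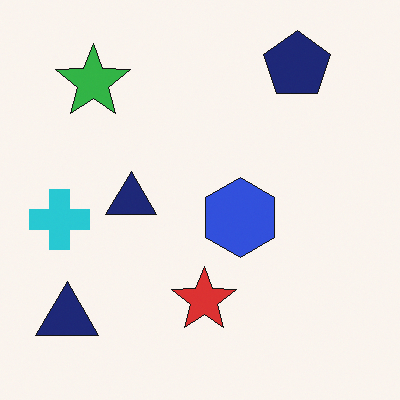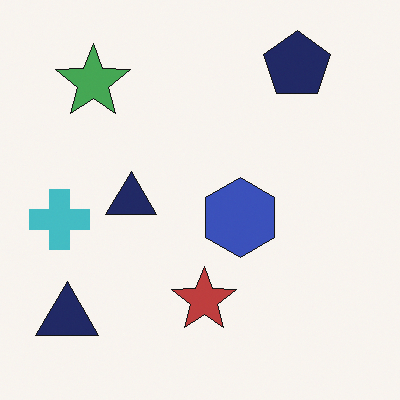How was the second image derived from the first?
It was slightly desaturated.

All colors are more muted and greyish — a global saturation change.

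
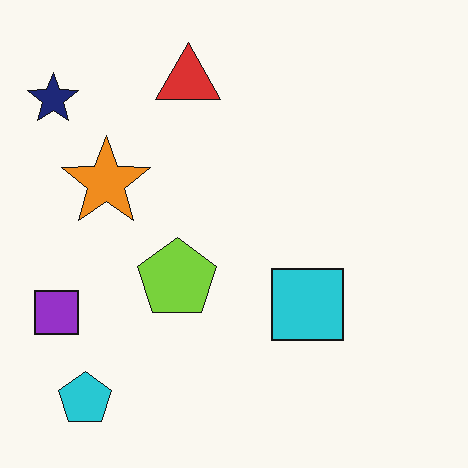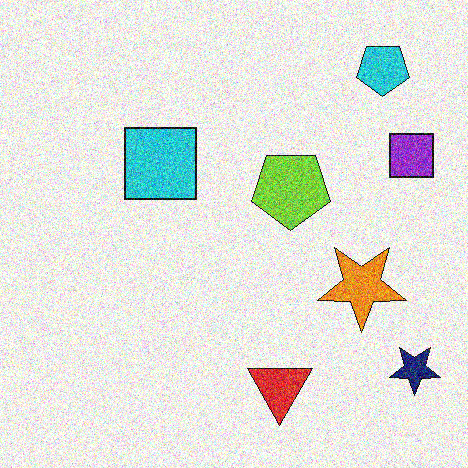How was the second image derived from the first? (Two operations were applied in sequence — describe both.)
It was rotated 180°, then degraded with heavy additive noise.

The navy star sits in the top-left of the first image and the bottom-right of the second — consistent with a whole-image 180° rotation. Random speckle covers the whole image, including the flat background.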